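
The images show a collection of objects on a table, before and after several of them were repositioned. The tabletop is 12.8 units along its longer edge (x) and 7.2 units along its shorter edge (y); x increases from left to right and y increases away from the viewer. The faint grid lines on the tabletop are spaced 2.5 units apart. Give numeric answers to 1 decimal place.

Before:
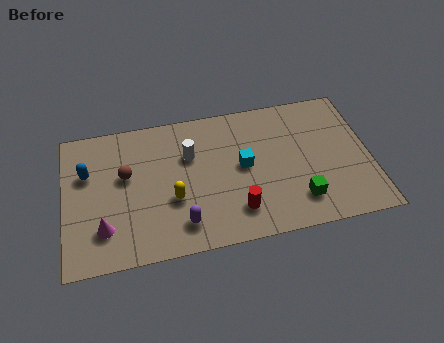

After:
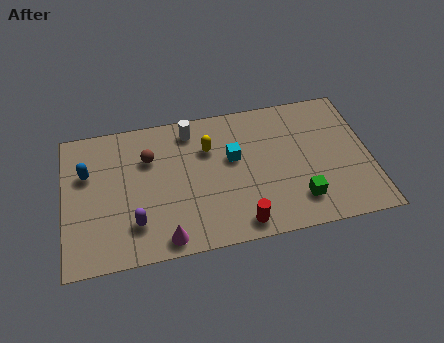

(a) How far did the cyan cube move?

0.6

From (7.5, 3.8) to (7.1, 4.3), the cyan cube covered √(0.4² + 0.5²) ≈ 0.6 units.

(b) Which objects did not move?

the green cube and the blue capsule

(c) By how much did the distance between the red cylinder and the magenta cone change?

-2.4

Before: roughly 5.5 units apart; after: 3.1. That's 2.4 units closer together.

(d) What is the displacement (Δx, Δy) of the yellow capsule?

(1.6, 2.3)

The yellow capsule started near (4.5, 2.7) and ended near (6.1, 5.0).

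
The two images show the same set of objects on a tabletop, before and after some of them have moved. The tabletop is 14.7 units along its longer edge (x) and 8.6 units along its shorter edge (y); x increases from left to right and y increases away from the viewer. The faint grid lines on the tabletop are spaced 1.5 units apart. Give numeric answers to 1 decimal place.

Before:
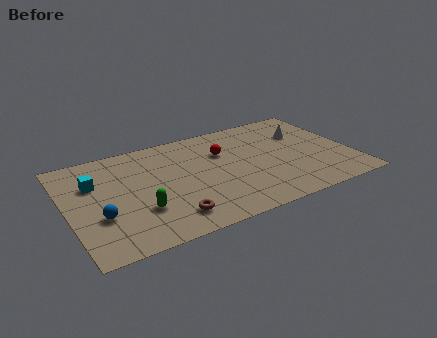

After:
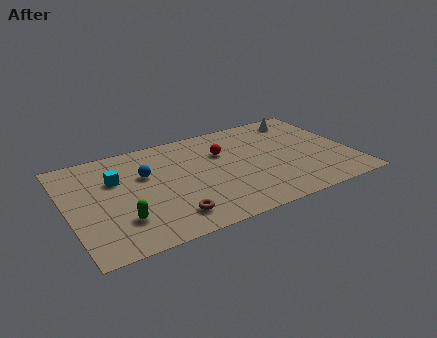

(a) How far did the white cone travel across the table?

1.4

From (12.6, 5.9) to (12.7, 7.3), the white cone covered √(0.1² + 1.4²) ≈ 1.4 units.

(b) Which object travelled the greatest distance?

the blue sphere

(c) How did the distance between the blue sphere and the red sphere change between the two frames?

-3.2

Before: roughly 7.3 units apart; after: 4.1. That's 3.2 units closer together.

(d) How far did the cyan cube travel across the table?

1.1

The cyan cube was near (1.5, 5.8) before and (2.6, 5.7) after, so it travelled √(1.1² + 0.1²) ≈ 1.1 units.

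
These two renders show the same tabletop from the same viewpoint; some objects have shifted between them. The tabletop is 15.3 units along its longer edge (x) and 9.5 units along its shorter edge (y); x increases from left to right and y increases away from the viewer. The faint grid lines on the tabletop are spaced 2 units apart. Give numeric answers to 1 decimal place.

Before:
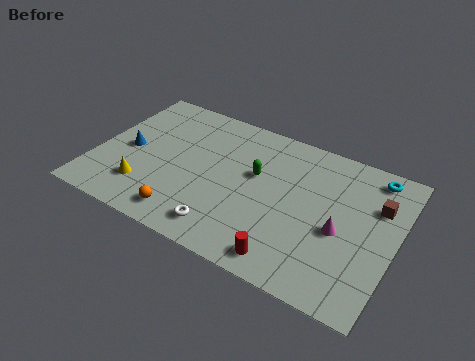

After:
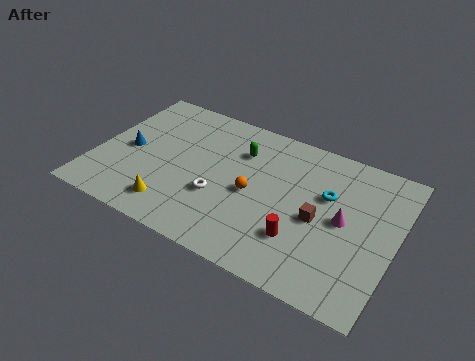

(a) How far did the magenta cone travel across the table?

0.7

The magenta cone was near (12.6, 4.1) before and (12.7, 4.8) after, so it travelled √(0.1² + 0.7²) ≈ 0.7 units.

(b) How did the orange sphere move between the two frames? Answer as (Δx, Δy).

(3.0, 3.0)

The orange sphere started near (5.1, 1.4) and ended near (8.1, 4.4).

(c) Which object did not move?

the blue cone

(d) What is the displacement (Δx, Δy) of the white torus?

(-0.6, 1.9)

From the two frames, the white torus sits at roughly (7.1, 1.5) before and (6.5, 3.4) after.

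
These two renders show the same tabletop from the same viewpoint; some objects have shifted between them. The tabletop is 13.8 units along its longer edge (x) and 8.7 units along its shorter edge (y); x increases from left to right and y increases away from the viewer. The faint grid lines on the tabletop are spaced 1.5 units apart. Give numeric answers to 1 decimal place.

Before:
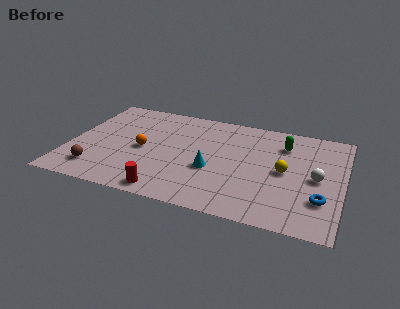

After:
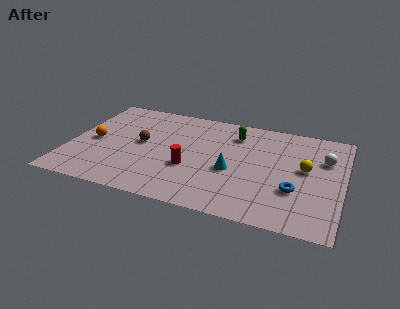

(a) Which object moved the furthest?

the brown sphere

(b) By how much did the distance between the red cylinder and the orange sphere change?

+1.5

Before: roughly 3.6 units apart; after: 5.1. That's 1.5 units further apart.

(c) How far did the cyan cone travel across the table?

1.0

The cyan cone moved from about (7.3, 3.4) to (8.3, 3.6), a distance of √(1.0² + 0.2²) ≈ 1.0.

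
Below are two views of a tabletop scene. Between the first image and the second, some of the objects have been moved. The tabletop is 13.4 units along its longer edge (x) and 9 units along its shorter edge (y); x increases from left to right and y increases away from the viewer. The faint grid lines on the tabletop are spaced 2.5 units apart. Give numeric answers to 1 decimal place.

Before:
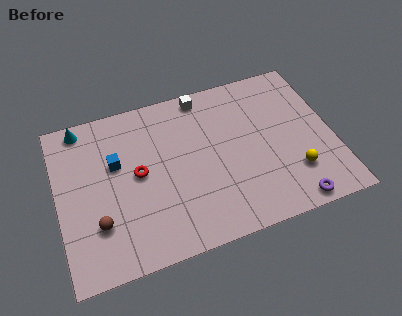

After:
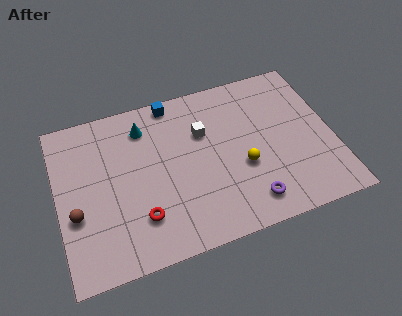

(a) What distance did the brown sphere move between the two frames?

1.3

The brown sphere moved from about (1.8, 2.6) to (0.8, 3.4), a distance of √(1.0² + 0.8²) ≈ 1.3.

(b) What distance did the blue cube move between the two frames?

4.0

The blue cube was near (2.9, 5.6) before and (5.9, 8.2) after, so it travelled √(3.0² + 2.6²) ≈ 4.0 units.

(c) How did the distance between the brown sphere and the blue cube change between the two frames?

+3.8

They were about 3.2 units apart before and 7.0 after — 3.8 units further apart.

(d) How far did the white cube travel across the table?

2.1

From (7.4, 8.1) to (7.2, 6.0), the white cube covered √(0.2² + 2.1²) ≈ 2.1 units.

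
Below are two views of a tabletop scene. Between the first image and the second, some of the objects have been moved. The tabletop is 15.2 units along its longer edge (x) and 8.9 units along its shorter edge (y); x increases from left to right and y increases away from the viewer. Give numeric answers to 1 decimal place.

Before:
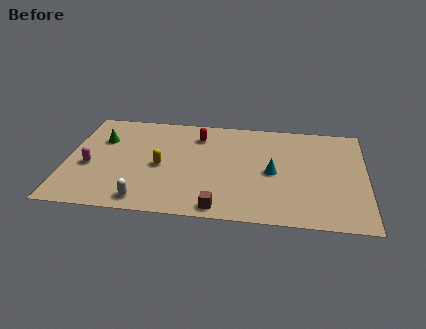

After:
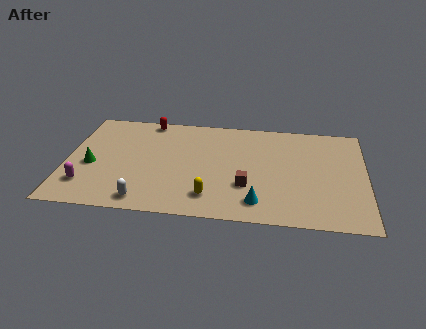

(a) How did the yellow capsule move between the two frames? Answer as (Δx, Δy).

(2.6, -2.3)

The yellow capsule started near (4.8, 4.1) and ended near (7.4, 1.8).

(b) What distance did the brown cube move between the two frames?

2.4

The brown cube was near (7.9, 0.9) before and (9.2, 2.9) after, so it travelled √(1.3² + 2.0²) ≈ 2.4 units.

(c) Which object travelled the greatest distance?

the yellow capsule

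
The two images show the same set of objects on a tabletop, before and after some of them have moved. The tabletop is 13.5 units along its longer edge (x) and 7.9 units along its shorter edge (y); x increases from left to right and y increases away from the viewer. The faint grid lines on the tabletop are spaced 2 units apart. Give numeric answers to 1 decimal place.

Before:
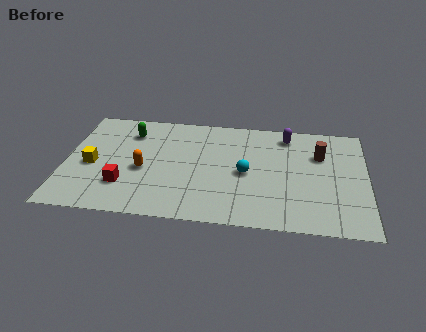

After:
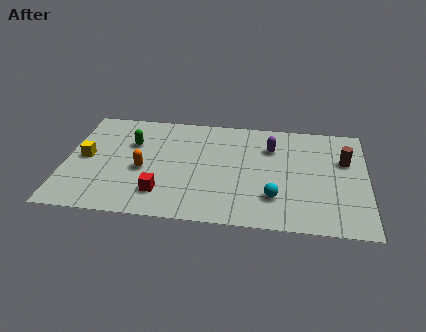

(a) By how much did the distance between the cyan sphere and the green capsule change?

+1.4

Before: roughly 5.8 units apart; after: 7.2. That's 1.4 units further apart.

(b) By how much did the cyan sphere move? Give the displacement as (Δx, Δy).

(1.3, -1.6)

From the two frames, the cyan sphere sits at roughly (8.1, 3.7) before and (9.4, 2.1) after.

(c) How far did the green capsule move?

0.8

From (2.8, 6.1) to (2.9, 5.3), the green capsule covered √(0.1² + 0.8²) ≈ 0.8 units.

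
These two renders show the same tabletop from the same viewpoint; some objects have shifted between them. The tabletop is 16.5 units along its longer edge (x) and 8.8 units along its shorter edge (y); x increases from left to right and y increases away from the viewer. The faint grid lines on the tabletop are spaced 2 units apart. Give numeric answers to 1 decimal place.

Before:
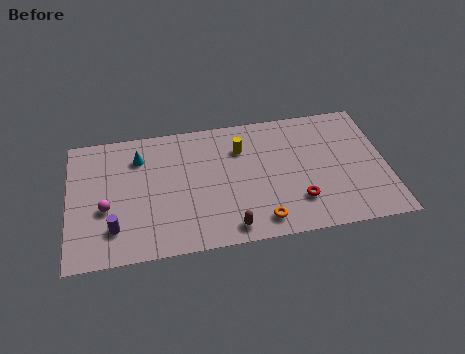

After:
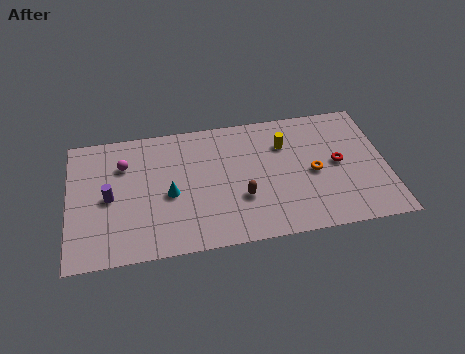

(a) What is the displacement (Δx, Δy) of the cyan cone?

(1.5, -2.8)

From the two frames, the cyan cone sits at roughly (3.7, 6.7) before and (5.2, 3.9) after.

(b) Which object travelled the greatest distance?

the orange torus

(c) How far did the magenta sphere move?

3.0

From (1.9, 3.5) to (2.9, 6.3), the magenta sphere covered √(1.0² + 2.8²) ≈ 3.0 units.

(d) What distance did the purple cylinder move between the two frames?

2.1

From (2.3, 2.1) to (2.1, 4.2), the purple cylinder covered √(0.2² + 2.1²) ≈ 2.1 units.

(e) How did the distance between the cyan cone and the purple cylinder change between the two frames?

-1.7

The distance was about 4.8 in the first image and 3.1 in the second, so they moved 1.7 units closer together.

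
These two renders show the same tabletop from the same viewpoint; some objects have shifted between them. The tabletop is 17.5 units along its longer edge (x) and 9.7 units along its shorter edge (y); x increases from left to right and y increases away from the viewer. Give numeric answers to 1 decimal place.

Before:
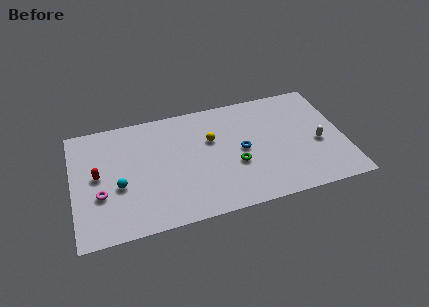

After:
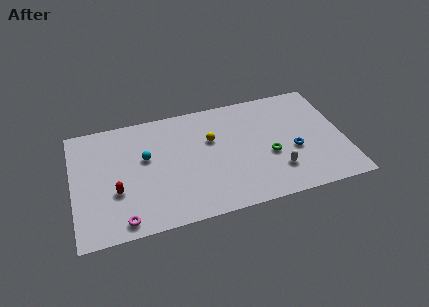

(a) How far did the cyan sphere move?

2.6

From (2.9, 3.9) to (4.7, 5.8), the cyan sphere covered √(1.8² + 1.9²) ≈ 2.6 units.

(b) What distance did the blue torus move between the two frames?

3.4

From (10.9, 4.8) to (14.2, 3.9), the blue torus covered √(3.3² + 0.9²) ≈ 3.4 units.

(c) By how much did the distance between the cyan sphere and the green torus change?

+0.6

They were about 7.5 units apart before and 8.1 after — 0.6 units further apart.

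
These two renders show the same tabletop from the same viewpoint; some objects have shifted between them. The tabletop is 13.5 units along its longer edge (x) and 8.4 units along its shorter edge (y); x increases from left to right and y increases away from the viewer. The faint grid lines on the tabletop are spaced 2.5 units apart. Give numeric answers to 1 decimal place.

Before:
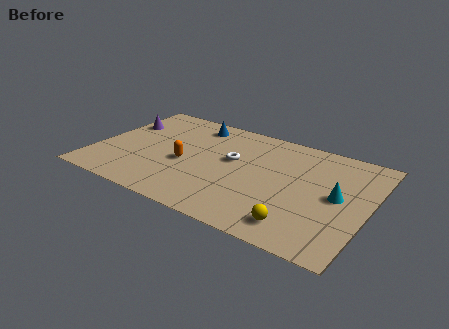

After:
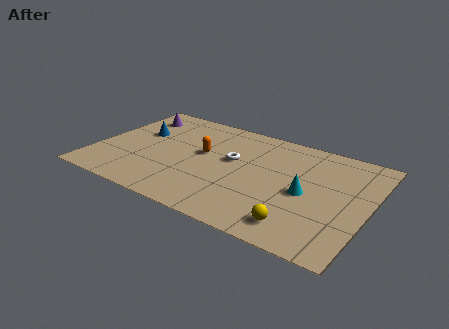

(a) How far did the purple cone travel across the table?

1.1

The purple cone moved from about (0.9, 5.7) to (1.4, 6.7), a distance of √(0.5² + 1.0²) ≈ 1.1.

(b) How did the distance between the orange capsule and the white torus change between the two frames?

-1.1

Before: roughly 2.6 units apart; after: 1.5. That's 1.1 units closer together.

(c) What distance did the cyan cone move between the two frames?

1.6

The cyan cone moved from about (12.0, 4.3) to (10.5, 3.9), a distance of √(1.5² + 0.4²) ≈ 1.6.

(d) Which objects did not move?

the white torus and the yellow sphere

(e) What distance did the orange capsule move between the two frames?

1.4

The orange capsule was near (4.5, 3.6) before and (5.2, 4.8) after, so it travelled √(0.7² + 1.2²) ≈ 1.4 units.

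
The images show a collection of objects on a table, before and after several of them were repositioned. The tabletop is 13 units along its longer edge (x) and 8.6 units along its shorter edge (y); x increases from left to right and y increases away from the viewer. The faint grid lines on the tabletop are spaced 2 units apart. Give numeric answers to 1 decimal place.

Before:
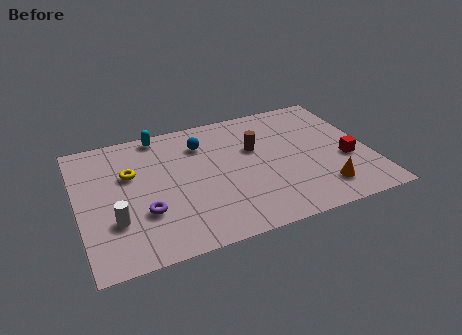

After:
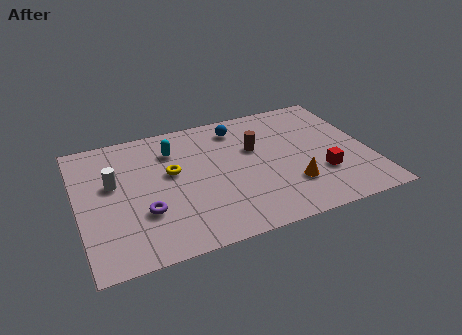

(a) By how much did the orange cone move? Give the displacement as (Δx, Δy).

(-1.3, 0.7)

The orange cone started near (10.6, 1.7) and ended near (9.3, 2.4).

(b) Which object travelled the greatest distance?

the white cylinder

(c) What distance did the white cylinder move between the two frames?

2.4

The white cylinder moved from about (1.5, 2.7) to (1.6, 5.1), a distance of √(0.1² + 2.4²) ≈ 2.4.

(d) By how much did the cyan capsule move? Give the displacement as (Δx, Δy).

(0.5, -1.3)

The cyan capsule was at about (3.9, 7.8) and moved to about (4.4, 6.5).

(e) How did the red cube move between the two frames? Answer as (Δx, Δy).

(-1.2, -0.6)

The red cube started near (11.9, 3.3) and ended near (10.7, 2.7).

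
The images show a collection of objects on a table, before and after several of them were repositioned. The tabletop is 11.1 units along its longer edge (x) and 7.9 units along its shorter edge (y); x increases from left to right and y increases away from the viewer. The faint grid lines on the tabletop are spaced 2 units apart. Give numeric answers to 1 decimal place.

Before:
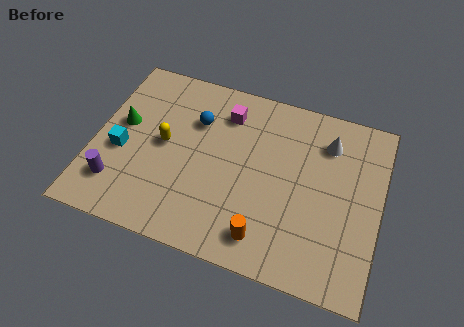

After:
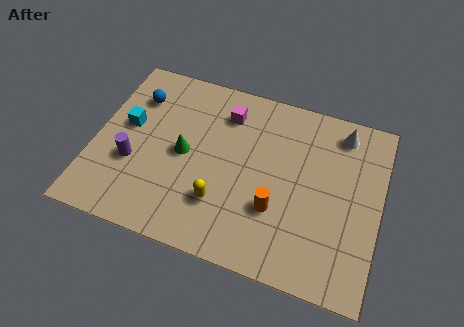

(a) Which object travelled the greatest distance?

the yellow capsule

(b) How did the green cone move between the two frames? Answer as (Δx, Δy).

(2.5, -0.6)

The green cone was at about (1.0, 4.5) and moved to about (3.5, 3.9).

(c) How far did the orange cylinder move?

1.3

The orange cylinder moved from about (6.9, 1.3) to (7.2, 2.6), a distance of √(0.3² + 1.3²) ≈ 1.3.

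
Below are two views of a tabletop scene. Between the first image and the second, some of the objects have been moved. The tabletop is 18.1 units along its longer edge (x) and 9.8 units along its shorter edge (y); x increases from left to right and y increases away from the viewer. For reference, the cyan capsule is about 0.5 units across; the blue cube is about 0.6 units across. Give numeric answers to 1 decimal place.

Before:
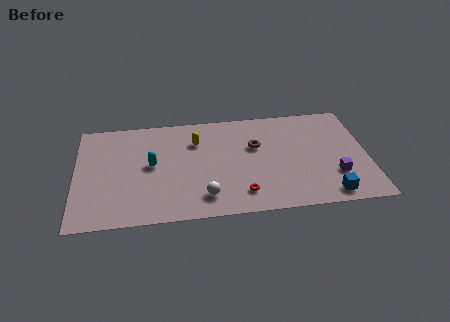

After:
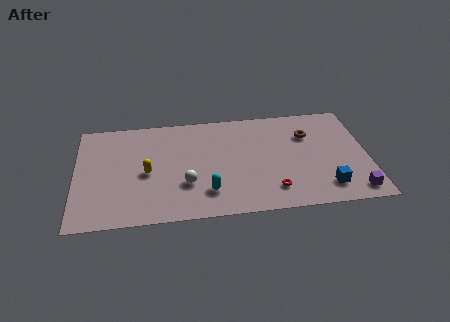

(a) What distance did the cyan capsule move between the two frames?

4.5

The cyan capsule was near (4.7, 5.2) before and (8.1, 2.3) after, so it travelled √(3.4² + 2.9²) ≈ 4.5 units.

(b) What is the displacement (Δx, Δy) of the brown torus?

(3.3, 0.7)

The brown torus was at about (11.2, 6.2) and moved to about (14.5, 6.9).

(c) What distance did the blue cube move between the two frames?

0.7

The blue cube was near (15.5, 1.2) before and (15.4, 1.9) after, so it travelled √(0.1² + 0.7²) ≈ 0.7 units.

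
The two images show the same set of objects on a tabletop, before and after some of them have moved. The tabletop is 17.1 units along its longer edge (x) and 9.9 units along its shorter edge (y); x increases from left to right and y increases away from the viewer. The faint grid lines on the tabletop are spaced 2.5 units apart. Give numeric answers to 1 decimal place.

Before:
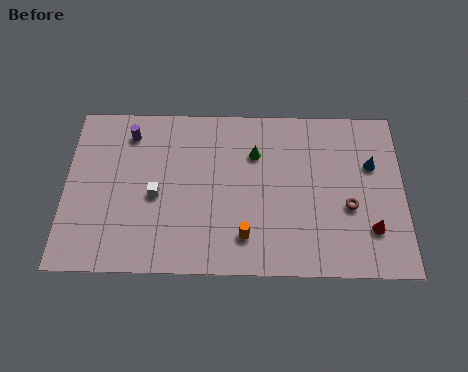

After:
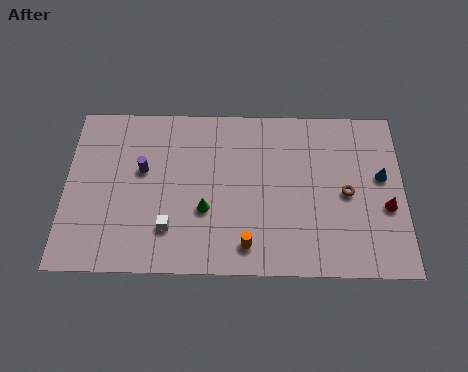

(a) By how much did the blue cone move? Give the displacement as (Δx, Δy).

(0.5, -0.7)

From the two frames, the blue cone sits at roughly (15.5, 6.4) before and (16.0, 5.7) after.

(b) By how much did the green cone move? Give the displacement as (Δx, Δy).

(-2.5, -3.4)

The green cone was at about (9.6, 7.0) and moved to about (7.1, 3.6).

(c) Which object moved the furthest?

the green cone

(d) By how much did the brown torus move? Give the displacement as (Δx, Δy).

(-0.1, 0.8)

The brown torus was at about (14.3, 3.9) and moved to about (14.2, 4.7).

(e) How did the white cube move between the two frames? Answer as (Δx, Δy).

(0.7, -1.9)

The white cube started near (4.6, 4.4) and ended near (5.3, 2.5).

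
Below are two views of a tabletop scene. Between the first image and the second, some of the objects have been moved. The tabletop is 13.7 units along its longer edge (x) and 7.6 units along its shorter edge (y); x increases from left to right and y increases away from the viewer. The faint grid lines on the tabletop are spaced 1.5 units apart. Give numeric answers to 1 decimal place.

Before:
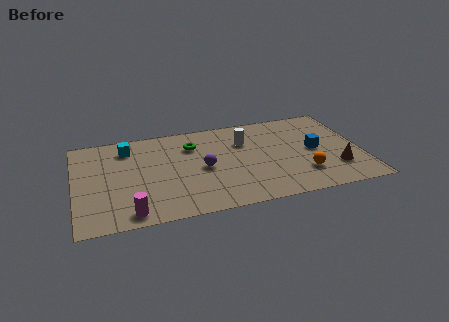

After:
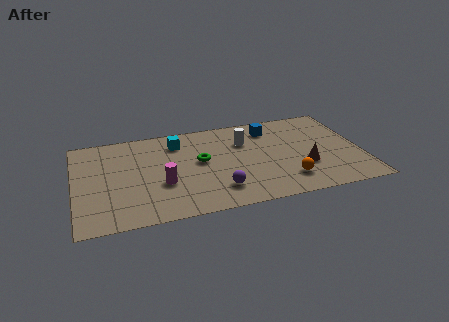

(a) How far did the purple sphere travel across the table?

2.0

The purple sphere moved from about (6.1, 3.6) to (6.7, 1.7), a distance of √(0.6² + 1.9²) ≈ 2.0.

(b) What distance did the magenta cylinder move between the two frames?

2.5

From (2.5, 0.9) to (4.1, 2.8), the magenta cylinder covered √(1.6² + 1.9²) ≈ 2.5 units.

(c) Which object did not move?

the white cylinder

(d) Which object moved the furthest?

the blue cube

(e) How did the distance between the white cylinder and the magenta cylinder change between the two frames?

-2.4

Before: roughly 7.2 units apart; after: 4.8. That's 2.4 units closer together.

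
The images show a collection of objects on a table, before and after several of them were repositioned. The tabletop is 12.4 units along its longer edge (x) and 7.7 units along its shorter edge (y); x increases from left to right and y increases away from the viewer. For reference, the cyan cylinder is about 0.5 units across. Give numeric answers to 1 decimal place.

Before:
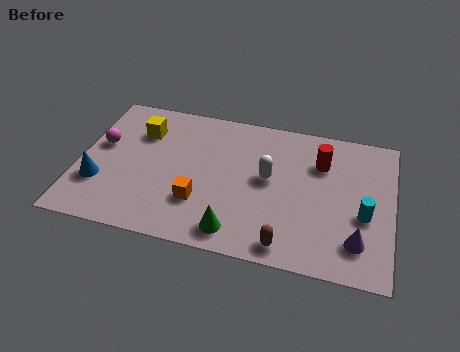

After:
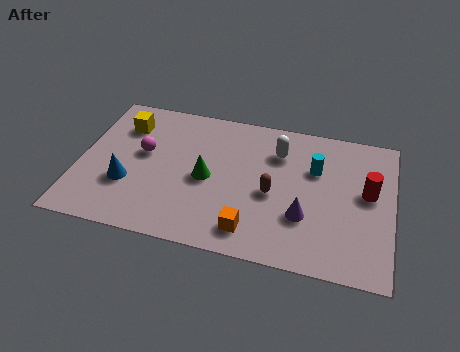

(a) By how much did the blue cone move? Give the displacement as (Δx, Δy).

(1.1, 0.2)

From the two frames, the blue cone sits at roughly (0.9, 2.4) before and (2.0, 2.6) after.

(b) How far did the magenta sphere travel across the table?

1.7

From (0.8, 4.5) to (2.5, 4.4), the magenta sphere covered √(1.7² + 0.1²) ≈ 1.7 units.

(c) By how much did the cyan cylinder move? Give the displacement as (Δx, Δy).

(-2.0, 2.0)

The cyan cylinder started near (11.3, 3.1) and ended near (9.3, 5.1).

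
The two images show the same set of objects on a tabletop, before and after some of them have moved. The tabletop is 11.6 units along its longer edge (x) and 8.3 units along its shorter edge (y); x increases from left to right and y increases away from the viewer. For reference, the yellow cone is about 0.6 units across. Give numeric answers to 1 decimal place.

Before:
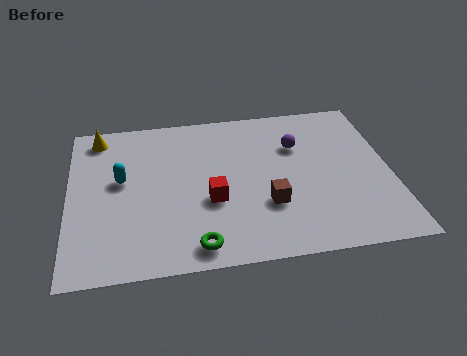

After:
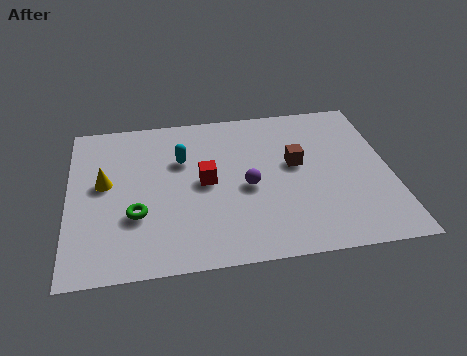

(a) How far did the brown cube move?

2.3

The brown cube moved from about (7.1, 2.7) to (8.2, 4.7), a distance of √(1.1² + 2.0²) ≈ 2.3.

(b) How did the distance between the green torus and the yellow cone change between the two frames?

-5.0

They were about 7.1 units apart before and 2.1 after — 5.0 units closer together.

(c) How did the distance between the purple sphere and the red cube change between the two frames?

-2.5

The distance was about 4.1 in the first image and 1.6 in the second, so they moved 2.5 units closer together.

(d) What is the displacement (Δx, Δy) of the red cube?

(-0.2, 1.0)

The red cube was at about (5.1, 3.2) and moved to about (4.9, 4.2).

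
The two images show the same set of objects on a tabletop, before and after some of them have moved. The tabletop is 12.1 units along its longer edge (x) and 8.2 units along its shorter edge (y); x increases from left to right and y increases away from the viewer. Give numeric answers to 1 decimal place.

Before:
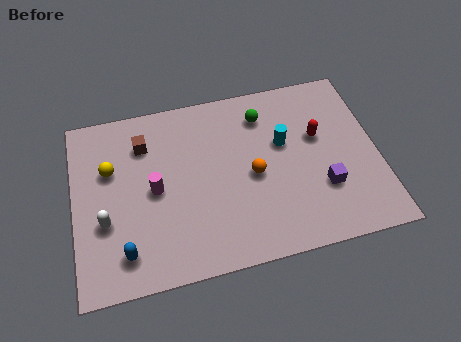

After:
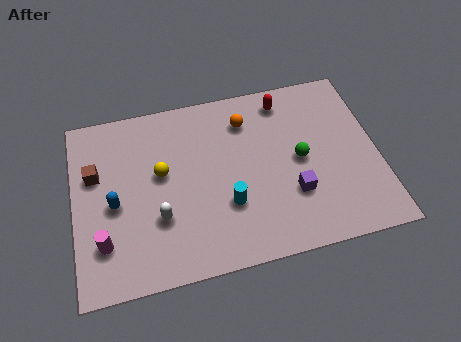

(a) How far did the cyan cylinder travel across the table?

3.3

From (8.4, 5.0) to (6.0, 2.7), the cyan cylinder covered √(2.4² + 2.3²) ≈ 3.3 units.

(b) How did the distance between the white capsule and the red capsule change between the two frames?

-2.0

Before: roughly 8.8 units apart; after: 6.8. That's 2.0 units closer together.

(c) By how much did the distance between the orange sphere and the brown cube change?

+1.4

They were about 4.8 units apart before and 6.2 after — 1.4 units further apart.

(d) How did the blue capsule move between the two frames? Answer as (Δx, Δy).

(-0.3, 2.2)

From the two frames, the blue capsule sits at roughly (1.9, 1.5) before and (1.6, 3.7) after.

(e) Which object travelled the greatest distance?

the cyan cylinder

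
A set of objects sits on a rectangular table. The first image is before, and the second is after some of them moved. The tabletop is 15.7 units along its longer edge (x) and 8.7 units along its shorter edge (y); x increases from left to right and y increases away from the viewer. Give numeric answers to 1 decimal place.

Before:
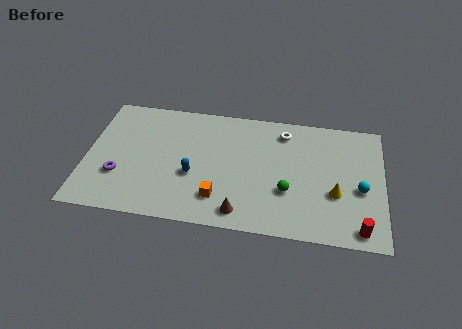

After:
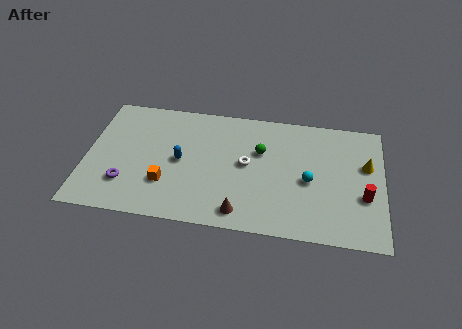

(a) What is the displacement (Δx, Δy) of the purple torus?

(0.4, -0.5)

The purple torus started near (1.8, 2.8) and ended near (2.2, 2.3).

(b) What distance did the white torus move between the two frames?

3.2

The white torus moved from about (10.4, 7.2) to (8.5, 4.6), a distance of √(1.9² + 2.6²) ≈ 3.2.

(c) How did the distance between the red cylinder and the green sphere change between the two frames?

+1.7

Before: roughly 4.3 units apart; after: 6.0. That's 1.7 units further apart.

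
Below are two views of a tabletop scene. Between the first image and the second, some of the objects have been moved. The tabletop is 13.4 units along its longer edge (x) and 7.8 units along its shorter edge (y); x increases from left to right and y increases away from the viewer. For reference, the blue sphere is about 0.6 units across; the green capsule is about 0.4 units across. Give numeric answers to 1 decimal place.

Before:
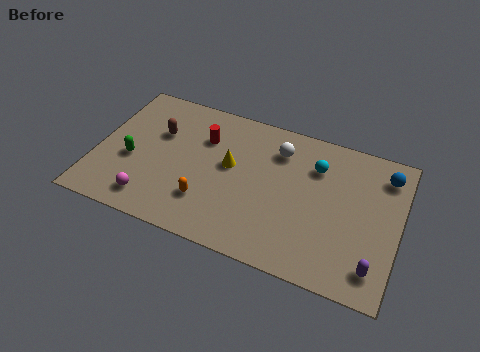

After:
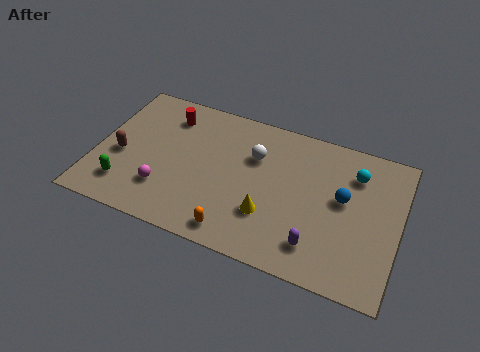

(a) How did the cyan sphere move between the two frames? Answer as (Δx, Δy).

(1.7, 0.2)

The cyan sphere started near (9.6, 5.7) and ended near (11.3, 5.9).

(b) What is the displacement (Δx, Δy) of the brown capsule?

(-1.5, -1.8)

From the two frames, the brown capsule sits at roughly (2.6, 5.1) before and (1.1, 3.3) after.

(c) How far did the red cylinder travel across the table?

1.8

From (4.6, 5.5) to (2.9, 6.2), the red cylinder covered √(1.7² + 0.7²) ≈ 1.8 units.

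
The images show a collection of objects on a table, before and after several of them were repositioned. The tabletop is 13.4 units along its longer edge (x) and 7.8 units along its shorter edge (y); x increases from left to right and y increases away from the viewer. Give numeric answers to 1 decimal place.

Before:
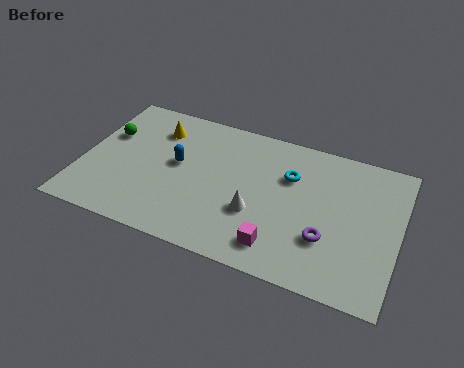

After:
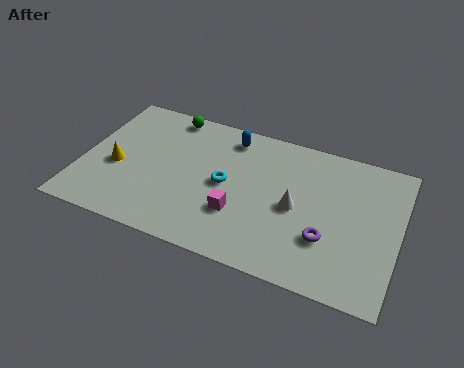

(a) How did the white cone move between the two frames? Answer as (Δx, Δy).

(1.6, 0.9)

The white cone started near (7.5, 2.8) and ended near (9.1, 3.7).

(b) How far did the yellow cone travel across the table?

3.0

From (2.9, 6.0) to (1.5, 3.3), the yellow cone covered √(1.4² + 2.7²) ≈ 3.0 units.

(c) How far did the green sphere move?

3.1

The green sphere moved from about (0.9, 5.0) to (3.3, 7.0), a distance of √(2.4² + 2.0²) ≈ 3.1.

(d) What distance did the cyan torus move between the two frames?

3.0

From (8.7, 5.3) to (6.1, 3.9), the cyan torus covered √(2.6² + 1.4²) ≈ 3.0 units.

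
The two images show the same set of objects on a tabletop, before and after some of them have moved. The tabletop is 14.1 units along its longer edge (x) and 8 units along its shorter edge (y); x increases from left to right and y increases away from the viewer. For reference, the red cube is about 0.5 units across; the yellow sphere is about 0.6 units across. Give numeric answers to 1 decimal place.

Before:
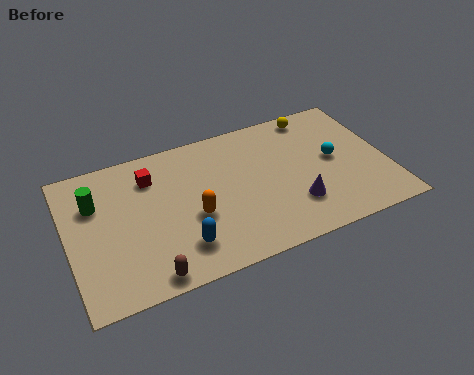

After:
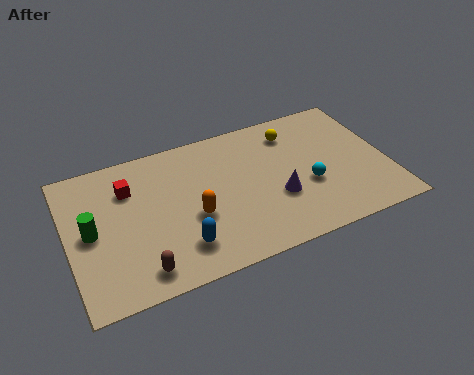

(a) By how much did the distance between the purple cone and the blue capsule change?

-0.6

Before: roughly 5.1 units apart; after: 4.5. That's 0.6 units closer together.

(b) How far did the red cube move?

1.0

The red cube was near (3.8, 6.1) before and (2.8, 5.8) after, so it travelled √(1.0² + 0.3²) ≈ 1.0 units.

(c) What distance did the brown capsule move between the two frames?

0.5

The brown capsule was near (3.2, 0.8) before and (2.9, 1.2) after, so it travelled √(0.3² + 0.4²) ≈ 0.5 units.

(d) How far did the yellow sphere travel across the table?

1.3

The yellow sphere moved from about (11.3, 7.1) to (10.2, 6.4), a distance of √(1.1² + 0.7²) ≈ 1.3.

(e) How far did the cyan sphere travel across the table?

1.7

The cyan sphere moved from about (11.8, 4.2) to (10.5, 3.1), a distance of √(1.3² + 1.1²) ≈ 1.7.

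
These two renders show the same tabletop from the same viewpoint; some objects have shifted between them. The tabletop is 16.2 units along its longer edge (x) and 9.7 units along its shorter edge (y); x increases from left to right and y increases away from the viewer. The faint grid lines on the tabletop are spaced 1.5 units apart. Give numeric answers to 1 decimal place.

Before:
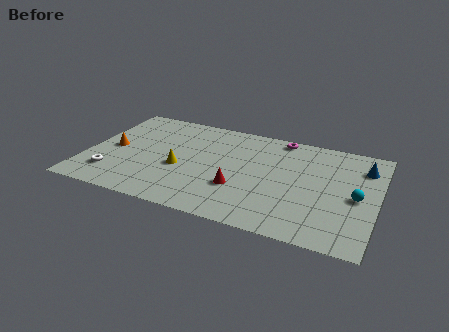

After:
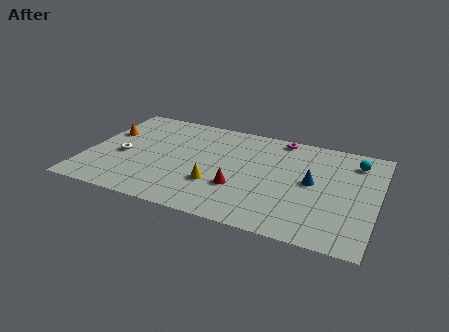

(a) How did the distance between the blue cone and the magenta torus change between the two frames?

-0.7

They were about 5.0 units apart before and 4.3 after — 0.7 units closer together.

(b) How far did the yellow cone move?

2.3

The yellow cone was near (5.3, 4.0) before and (7.4, 3.1) after, so it travelled √(2.1² + 0.9²) ≈ 2.3 units.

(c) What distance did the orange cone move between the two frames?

1.6

The orange cone moved from about (1.4, 4.7) to (0.9, 6.2), a distance of √(0.5² + 1.5²) ≈ 1.6.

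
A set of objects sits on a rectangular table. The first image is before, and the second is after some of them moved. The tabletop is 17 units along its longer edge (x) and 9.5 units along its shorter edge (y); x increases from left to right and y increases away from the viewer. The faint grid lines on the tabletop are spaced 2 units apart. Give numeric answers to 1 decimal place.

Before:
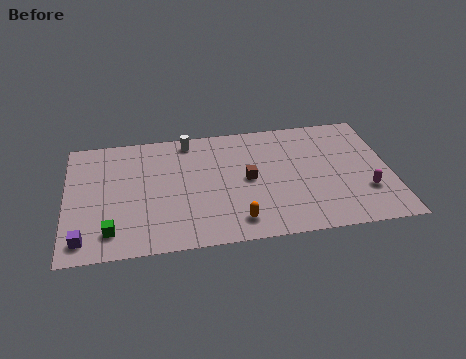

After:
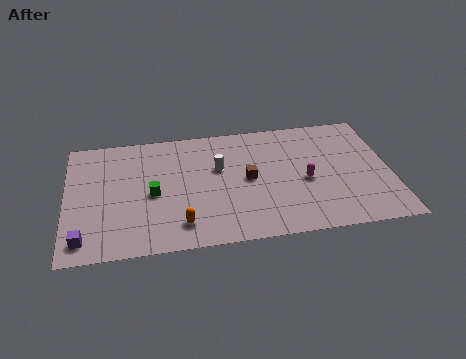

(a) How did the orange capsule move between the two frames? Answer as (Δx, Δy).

(-2.9, 0.2)

The orange capsule was at about (8.8, 1.6) and moved to about (5.9, 1.8).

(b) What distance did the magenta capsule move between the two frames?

3.4

From (15.6, 2.9) to (12.5, 4.2), the magenta capsule covered √(3.1² + 1.3²) ≈ 3.4 units.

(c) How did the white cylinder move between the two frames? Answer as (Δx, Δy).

(1.5, -2.5)

From the two frames, the white cylinder sits at roughly (6.5, 8.4) before and (8.0, 5.9) after.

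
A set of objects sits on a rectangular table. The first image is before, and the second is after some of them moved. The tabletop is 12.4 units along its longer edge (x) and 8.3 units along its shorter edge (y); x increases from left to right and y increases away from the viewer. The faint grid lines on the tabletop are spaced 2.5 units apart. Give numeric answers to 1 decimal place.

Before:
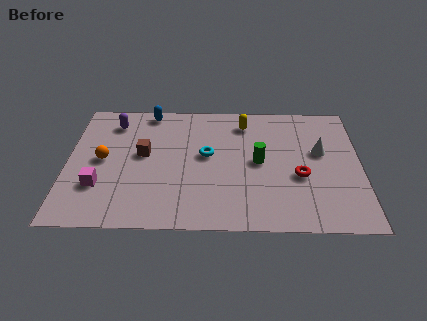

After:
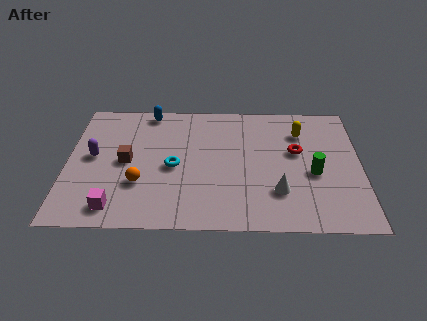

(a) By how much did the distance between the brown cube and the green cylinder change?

+3.0

The distance was about 4.9 in the first image and 7.9 in the second, so they moved 3.0 units further apart.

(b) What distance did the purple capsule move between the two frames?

2.4

The purple capsule was near (1.9, 6.7) before and (1.1, 4.4) after, so it travelled √(0.8² + 2.3²) ≈ 2.4 units.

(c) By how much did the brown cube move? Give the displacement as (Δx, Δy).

(-0.7, -0.5)

The brown cube started near (3.2, 4.6) and ended near (2.5, 4.1).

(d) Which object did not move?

the blue capsule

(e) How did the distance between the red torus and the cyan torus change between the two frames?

+1.2

They were about 4.1 units apart before and 5.3 after — 1.2 units further apart.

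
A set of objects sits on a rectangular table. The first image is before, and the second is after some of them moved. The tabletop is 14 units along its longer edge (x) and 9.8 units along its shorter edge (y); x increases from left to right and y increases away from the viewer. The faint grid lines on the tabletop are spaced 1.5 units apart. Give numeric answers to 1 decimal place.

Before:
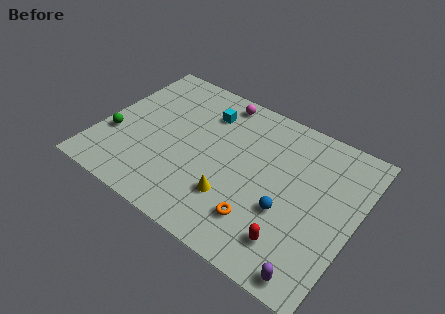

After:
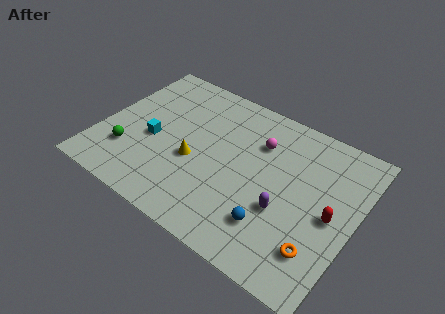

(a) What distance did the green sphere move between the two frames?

1.1

The green sphere moved from about (0.9, 3.4) to (1.8, 2.7), a distance of √(0.9² + 0.7²) ≈ 1.1.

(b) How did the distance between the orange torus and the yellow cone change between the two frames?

+5.7

Before: roughly 1.7 units apart; after: 7.4. That's 5.7 units further apart.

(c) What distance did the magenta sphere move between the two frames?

3.1

The magenta sphere was near (5.8, 8.7) before and (8.4, 7.0) after, so it travelled √(2.6² + 1.7²) ≈ 3.1 units.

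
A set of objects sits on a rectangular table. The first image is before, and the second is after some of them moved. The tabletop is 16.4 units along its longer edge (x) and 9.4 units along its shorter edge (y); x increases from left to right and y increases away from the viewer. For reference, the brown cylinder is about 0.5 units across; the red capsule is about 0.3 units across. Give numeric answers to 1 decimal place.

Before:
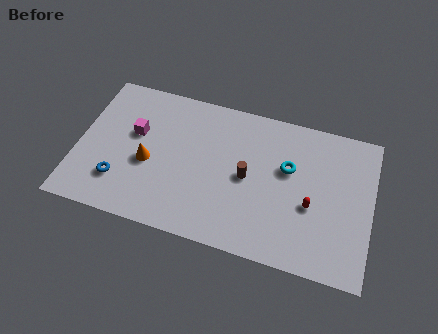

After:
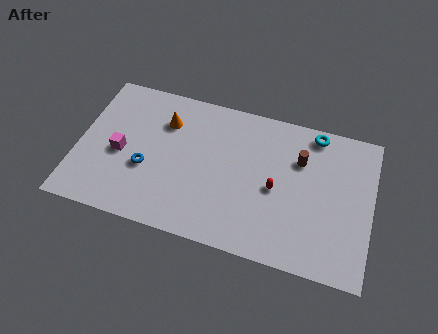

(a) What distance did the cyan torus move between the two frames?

2.9

From (11.7, 5.8) to (13.0, 8.4), the cyan torus covered √(1.3² + 2.6²) ≈ 2.9 units.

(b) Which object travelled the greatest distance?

the brown cylinder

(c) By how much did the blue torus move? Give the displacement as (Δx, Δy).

(1.4, 1.2)

The blue torus started near (2.5, 2.4) and ended near (3.9, 3.6).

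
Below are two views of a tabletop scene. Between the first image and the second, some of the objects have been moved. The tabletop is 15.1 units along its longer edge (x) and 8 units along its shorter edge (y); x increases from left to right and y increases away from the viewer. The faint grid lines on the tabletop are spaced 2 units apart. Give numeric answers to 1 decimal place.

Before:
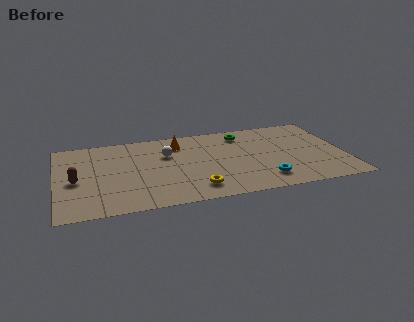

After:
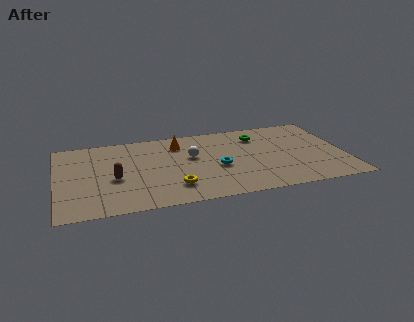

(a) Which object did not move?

the orange cone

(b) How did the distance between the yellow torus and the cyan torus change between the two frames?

-0.8

They were about 3.6 units apart before and 2.8 after — 0.8 units closer together.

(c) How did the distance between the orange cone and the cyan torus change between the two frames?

-2.8

They were about 6.3 units apart before and 3.5 after — 2.8 units closer together.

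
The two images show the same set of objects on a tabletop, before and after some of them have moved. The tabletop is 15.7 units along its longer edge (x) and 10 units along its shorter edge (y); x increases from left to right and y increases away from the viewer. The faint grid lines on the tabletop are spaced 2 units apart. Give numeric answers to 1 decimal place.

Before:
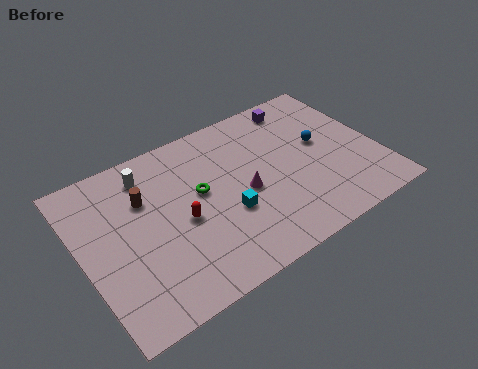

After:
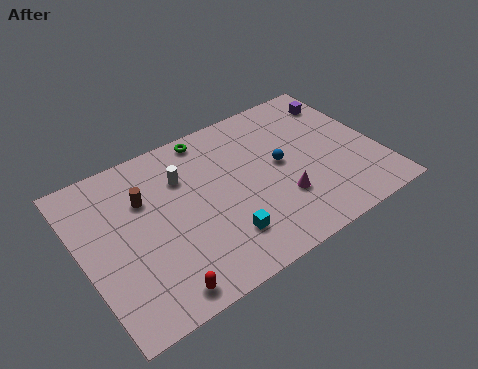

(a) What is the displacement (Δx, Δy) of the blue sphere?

(-2.3, -0.3)

The blue sphere started near (12.9, 5.6) and ended near (10.6, 5.3).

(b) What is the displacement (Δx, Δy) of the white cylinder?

(1.7, -1.1)

The white cylinder was at about (3.9, 8.2) and moved to about (5.6, 7.1).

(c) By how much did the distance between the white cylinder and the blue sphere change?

-4.1

They were about 9.4 units apart before and 5.3 after — 4.1 units closer together.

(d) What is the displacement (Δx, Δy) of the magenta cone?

(1.7, -1.4)

From the two frames, the magenta cone sits at roughly (8.5, 4.5) before and (10.2, 3.1) after.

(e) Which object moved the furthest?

the red capsule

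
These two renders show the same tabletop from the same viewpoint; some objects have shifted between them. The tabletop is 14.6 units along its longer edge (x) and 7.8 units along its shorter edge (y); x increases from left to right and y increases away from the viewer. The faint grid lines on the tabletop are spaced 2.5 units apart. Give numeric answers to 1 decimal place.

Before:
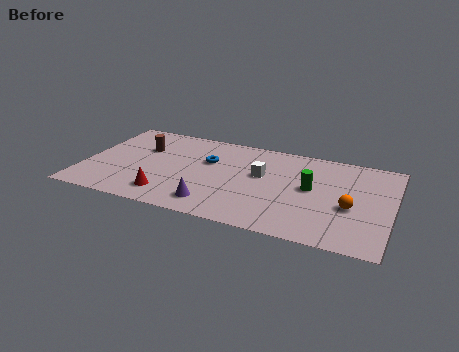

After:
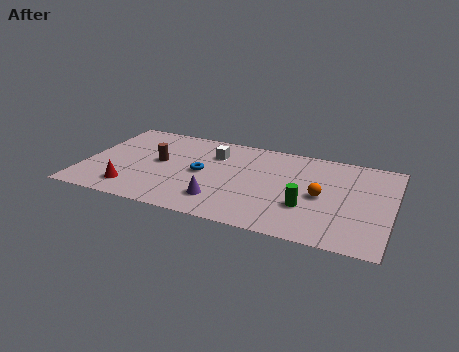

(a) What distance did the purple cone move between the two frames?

0.5

The purple cone was near (6.4, 1.4) before and (6.7, 1.8) after, so it travelled √(0.3² + 0.4²) ≈ 0.5 units.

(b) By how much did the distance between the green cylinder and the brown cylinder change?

-0.9

Before: roughly 8.3 units apart; after: 7.4. That's 0.9 units closer together.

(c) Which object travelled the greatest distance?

the white cube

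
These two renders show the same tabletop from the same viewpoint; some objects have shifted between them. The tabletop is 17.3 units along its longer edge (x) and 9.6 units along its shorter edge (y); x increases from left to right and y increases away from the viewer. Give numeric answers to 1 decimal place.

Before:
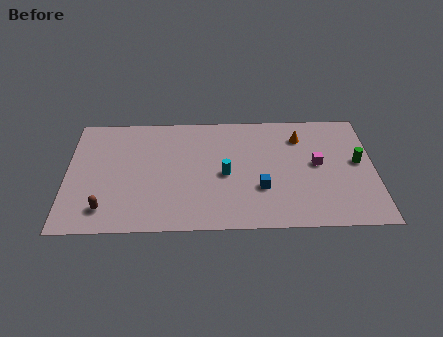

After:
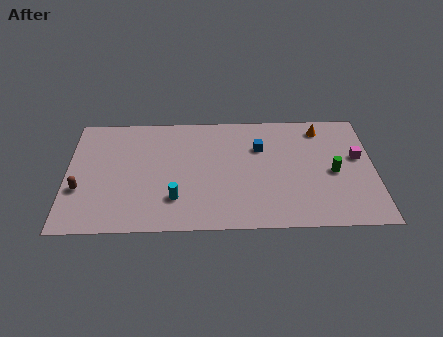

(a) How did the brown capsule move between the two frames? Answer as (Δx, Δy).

(-1.4, 1.6)

The brown capsule was at about (2.2, 1.8) and moved to about (0.8, 3.4).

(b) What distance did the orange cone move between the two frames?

1.4

The orange cone was near (13.2, 7.4) before and (14.4, 8.1) after, so it travelled √(1.2² + 0.7²) ≈ 1.4 units.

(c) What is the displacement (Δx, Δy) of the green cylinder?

(-1.4, -0.8)

From the two frames, the green cylinder sits at roughly (16.4, 5.2) before and (15.0, 4.4) after.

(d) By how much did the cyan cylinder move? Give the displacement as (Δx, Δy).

(-2.8, -1.9)

The cyan cylinder started near (8.9, 4.4) and ended near (6.1, 2.5).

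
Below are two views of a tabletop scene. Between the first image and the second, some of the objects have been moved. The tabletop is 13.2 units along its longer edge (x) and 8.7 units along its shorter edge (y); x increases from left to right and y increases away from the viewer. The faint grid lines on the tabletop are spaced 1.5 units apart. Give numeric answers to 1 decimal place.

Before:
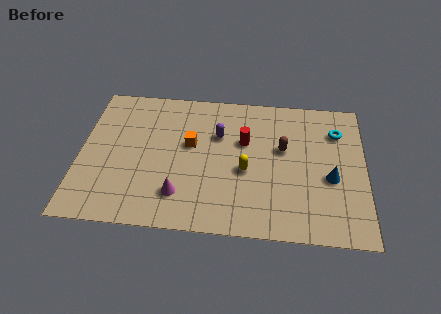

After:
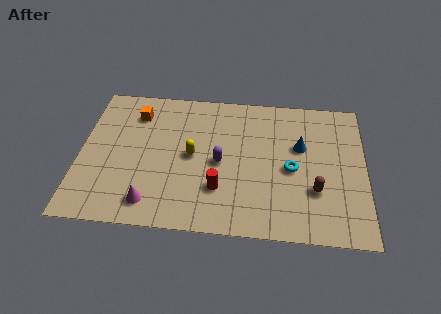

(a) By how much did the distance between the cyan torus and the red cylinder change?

-0.8

The distance was about 4.4 in the first image and 3.6 in the second, so they moved 0.8 units closer together.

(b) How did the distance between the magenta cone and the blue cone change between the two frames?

+0.8

Before: roughly 7.1 units apart; after: 7.9. That's 0.8 units further apart.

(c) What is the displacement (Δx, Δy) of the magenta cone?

(-1.3, -0.6)

The magenta cone started near (4.7, 2.0) and ended near (3.4, 1.4).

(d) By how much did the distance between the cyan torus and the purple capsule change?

-2.2

They were about 5.5 units apart before and 3.3 after — 2.2 units closer together.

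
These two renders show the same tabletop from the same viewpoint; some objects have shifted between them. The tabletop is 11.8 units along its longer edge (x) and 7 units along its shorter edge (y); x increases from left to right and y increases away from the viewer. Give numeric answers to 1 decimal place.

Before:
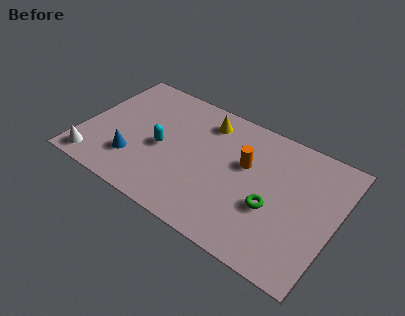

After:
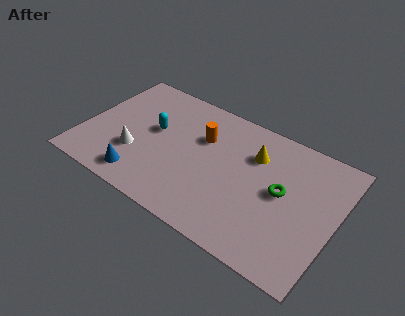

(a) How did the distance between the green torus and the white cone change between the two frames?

-1.5

They were about 8.3 units apart before and 6.8 after — 1.5 units closer together.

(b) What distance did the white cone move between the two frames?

2.2

The white cone moved from about (0.9, 0.9) to (2.6, 2.3), a distance of √(1.7² + 1.4²) ≈ 2.2.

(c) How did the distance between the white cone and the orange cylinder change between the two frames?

-3.7

Before: roughly 7.4 units apart; after: 3.7. That's 3.7 units closer together.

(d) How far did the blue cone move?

0.9

The blue cone moved from about (2.6, 1.9) to (3.1, 1.1), a distance of √(0.5² + 0.8²) ≈ 0.9.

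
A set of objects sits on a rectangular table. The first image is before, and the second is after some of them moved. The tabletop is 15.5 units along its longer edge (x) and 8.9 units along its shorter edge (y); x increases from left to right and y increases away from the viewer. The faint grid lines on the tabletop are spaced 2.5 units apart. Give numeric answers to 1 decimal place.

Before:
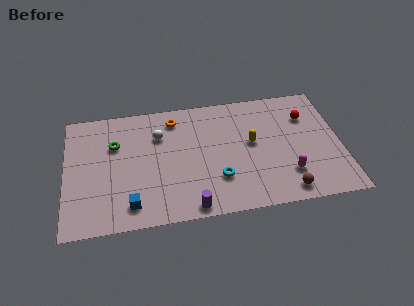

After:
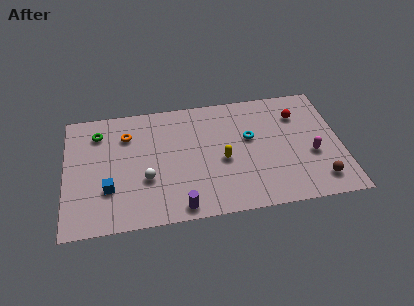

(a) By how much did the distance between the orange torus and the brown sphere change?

+3.0

They were about 8.7 units apart before and 11.7 after — 3.0 units further apart.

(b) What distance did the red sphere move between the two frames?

0.5

The red sphere moved from about (13.7, 6.4) to (13.2, 6.6), a distance of √(0.5² + 0.2²) ≈ 0.5.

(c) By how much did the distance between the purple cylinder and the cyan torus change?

+3.6

They were about 2.4 units apart before and 6.0 after — 3.6 units further apart.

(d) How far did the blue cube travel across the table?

1.8

The blue cube moved from about (3.6, 1.5) to (2.4, 2.8), a distance of √(1.2² + 1.3²) ≈ 1.8.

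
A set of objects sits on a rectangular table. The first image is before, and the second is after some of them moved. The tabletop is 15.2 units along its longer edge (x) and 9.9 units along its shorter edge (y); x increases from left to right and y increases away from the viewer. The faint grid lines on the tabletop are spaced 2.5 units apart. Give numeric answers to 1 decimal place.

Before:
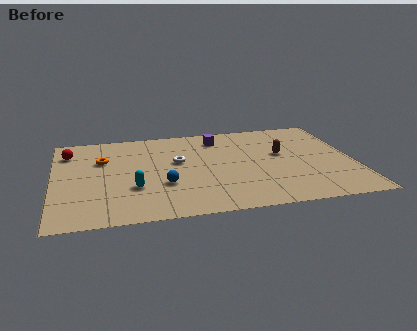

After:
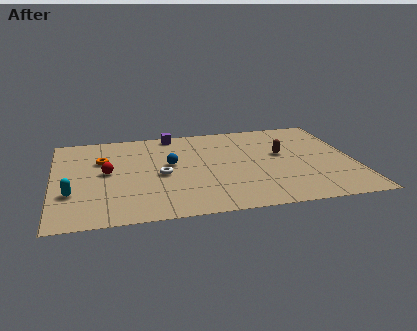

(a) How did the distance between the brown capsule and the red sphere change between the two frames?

-2.1

Before: roughly 11.0 units apart; after: 8.9. That's 2.1 units closer together.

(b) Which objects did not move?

the brown capsule and the orange torus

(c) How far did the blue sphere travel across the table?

2.2

The blue sphere was near (5.5, 3.4) before and (5.9, 5.6) after, so it travelled √(0.4² + 2.2²) ≈ 2.2 units.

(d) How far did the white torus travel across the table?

1.6

From (6.3, 5.8) to (5.4, 4.5), the white torus covered √(0.9² + 1.3²) ≈ 1.6 units.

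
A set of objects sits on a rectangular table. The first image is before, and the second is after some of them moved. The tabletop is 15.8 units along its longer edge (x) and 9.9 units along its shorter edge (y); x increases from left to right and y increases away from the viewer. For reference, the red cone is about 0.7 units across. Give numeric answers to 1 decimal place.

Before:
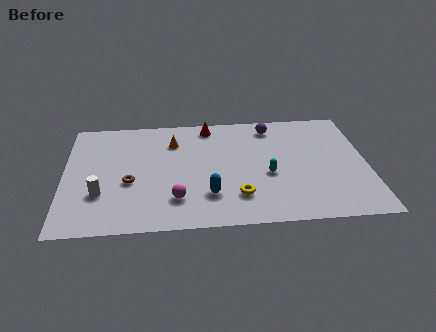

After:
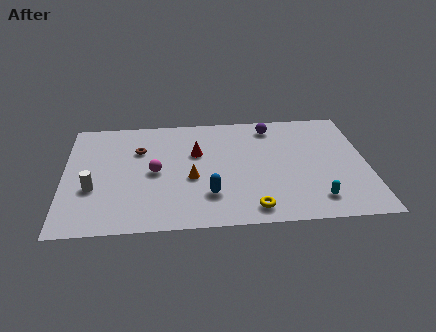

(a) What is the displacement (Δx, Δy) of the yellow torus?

(0.7, -1.1)

From the two frames, the yellow torus sits at roughly (9.0, 2.4) before and (9.7, 1.3) after.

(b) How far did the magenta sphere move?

2.6

The magenta sphere moved from about (5.8, 2.4) to (4.7, 4.8), a distance of √(1.1² + 2.4²) ≈ 2.6.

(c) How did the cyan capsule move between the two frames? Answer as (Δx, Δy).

(2.4, -2.3)

From the two frames, the cyan capsule sits at roughly (10.6, 4.1) before and (13.0, 1.8) after.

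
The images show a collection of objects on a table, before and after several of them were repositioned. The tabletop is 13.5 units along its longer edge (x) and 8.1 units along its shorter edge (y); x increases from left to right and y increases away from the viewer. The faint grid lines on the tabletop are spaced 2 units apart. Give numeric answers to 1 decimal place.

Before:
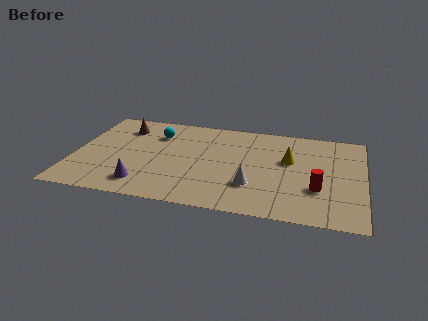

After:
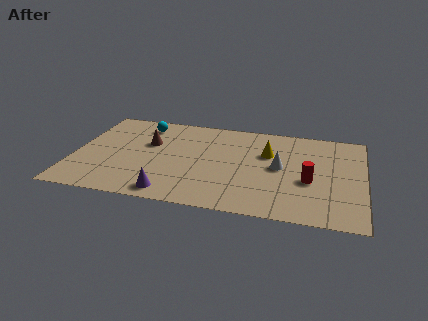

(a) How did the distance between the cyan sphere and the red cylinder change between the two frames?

+0.3

They were about 8.4 units apart before and 8.7 after — 0.3 units further apart.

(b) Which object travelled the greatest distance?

the white cone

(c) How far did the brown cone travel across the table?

1.8

From (2.1, 6.3) to (3.4, 5.1), the brown cone covered √(1.3² + 1.2²) ≈ 1.8 units.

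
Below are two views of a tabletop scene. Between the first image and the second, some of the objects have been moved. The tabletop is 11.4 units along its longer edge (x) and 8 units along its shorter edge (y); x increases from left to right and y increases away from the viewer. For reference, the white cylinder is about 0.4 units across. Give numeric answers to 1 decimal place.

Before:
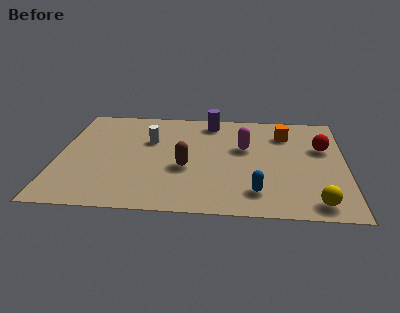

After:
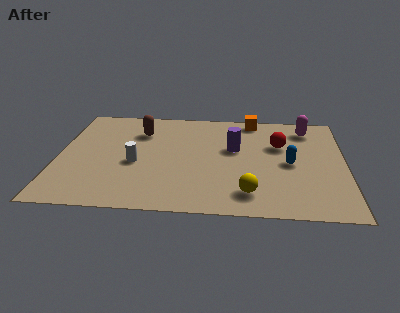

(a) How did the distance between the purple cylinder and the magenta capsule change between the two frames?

+1.0

Before: roughly 2.4 units apart; after: 3.4. That's 1.0 units further apart.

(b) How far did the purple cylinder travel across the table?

2.3

From (6.0, 6.9) to (7.0, 4.8), the purple cylinder covered √(1.0² + 2.1²) ≈ 2.3 units.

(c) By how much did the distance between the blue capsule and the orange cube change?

-0.9

They were about 4.6 units apart before and 3.7 after — 0.9 units closer together.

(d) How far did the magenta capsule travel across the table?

3.0

The magenta capsule was near (7.4, 4.9) before and (9.9, 6.6) after, so it travelled √(2.5² + 1.7²) ≈ 3.0 units.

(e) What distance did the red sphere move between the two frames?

1.7

The red sphere was near (10.5, 5.1) before and (8.8, 5.2) after, so it travelled √(1.7² + 0.1²) ≈ 1.7 units.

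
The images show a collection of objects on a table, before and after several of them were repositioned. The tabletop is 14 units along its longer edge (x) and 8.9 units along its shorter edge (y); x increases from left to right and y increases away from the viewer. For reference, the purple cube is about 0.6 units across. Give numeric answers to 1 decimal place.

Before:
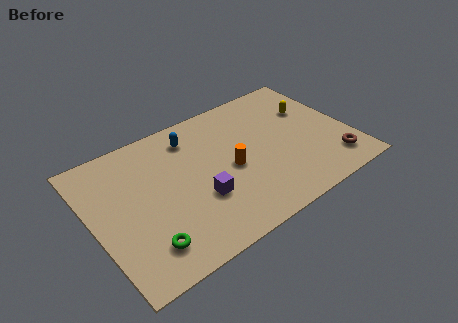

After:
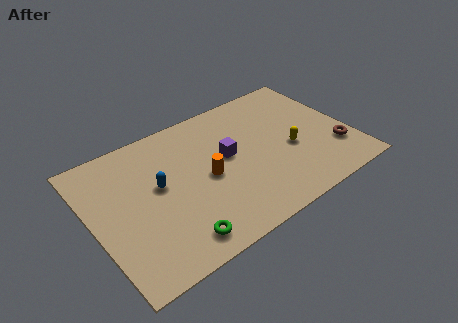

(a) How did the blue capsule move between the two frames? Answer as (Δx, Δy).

(-2.2, -2.2)

From the two frames, the blue capsule sits at roughly (5.8, 7.2) before and (3.6, 5.0) after.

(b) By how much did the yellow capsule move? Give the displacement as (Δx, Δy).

(-1.6, -2.2)

The yellow capsule was at about (12.3, 5.9) and moved to about (10.7, 3.7).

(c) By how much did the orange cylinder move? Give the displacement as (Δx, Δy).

(-1.3, 0.1)

From the two frames, the orange cylinder sits at roughly (7.4, 4.1) before and (6.1, 4.2) after.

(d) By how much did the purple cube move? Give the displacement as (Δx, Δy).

(1.9, 1.9)

The purple cube was at about (5.5, 3.1) and moved to about (7.4, 5.0).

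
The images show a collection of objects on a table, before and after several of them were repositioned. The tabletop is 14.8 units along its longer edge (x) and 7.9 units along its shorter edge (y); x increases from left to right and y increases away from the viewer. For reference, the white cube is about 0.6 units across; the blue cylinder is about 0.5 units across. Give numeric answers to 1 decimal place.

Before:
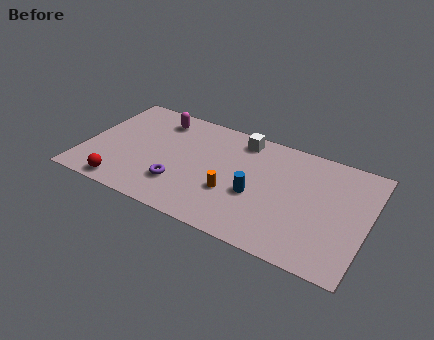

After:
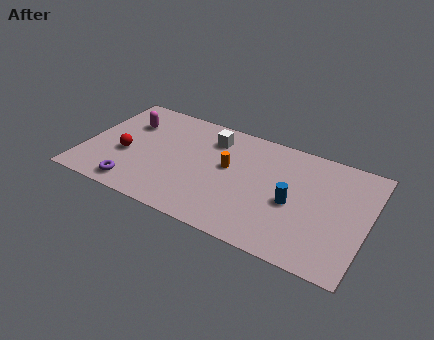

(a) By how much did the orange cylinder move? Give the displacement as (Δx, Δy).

(-0.4, 1.7)

The orange cylinder started near (7.9, 2.8) and ended near (7.5, 4.5).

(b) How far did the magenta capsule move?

1.7

The magenta capsule moved from about (3.5, 6.5) to (2.0, 5.6), a distance of √(1.5² + 0.9²) ≈ 1.7.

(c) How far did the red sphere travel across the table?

2.3

The red sphere moved from about (2.4, 0.9) to (2.2, 3.2), a distance of √(0.2² + 2.3²) ≈ 2.3.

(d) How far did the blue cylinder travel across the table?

1.9

The blue cylinder moved from about (9.1, 3.2) to (11.0, 3.5), a distance of √(1.9² + 0.3²) ≈ 1.9.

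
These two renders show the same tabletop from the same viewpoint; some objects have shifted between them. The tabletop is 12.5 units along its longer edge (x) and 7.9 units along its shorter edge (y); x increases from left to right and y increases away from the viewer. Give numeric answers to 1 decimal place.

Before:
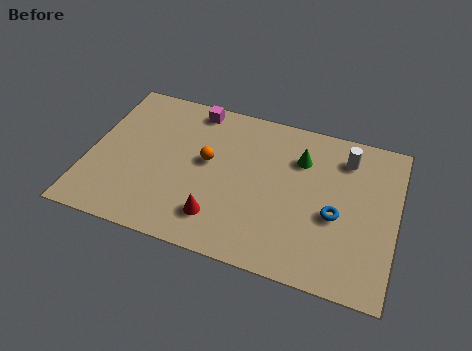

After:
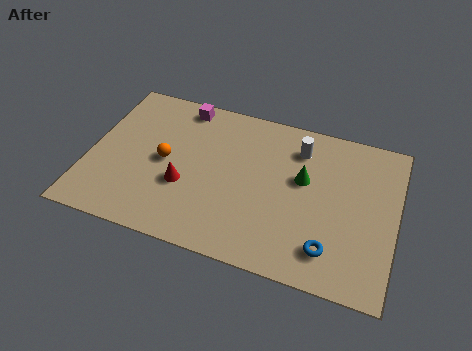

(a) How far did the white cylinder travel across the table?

1.9

The white cylinder was near (10.3, 6.3) before and (8.4, 6.2) after, so it travelled √(1.9² + 0.1²) ≈ 1.9 units.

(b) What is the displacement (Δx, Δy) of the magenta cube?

(-0.5, 0.0)

The magenta cube started near (4.0, 7.0) and ended near (3.5, 7.0).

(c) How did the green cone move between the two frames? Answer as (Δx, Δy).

(0.2, -1.0)

From the two frames, the green cone sits at roughly (8.5, 5.7) before and (8.7, 4.7) after.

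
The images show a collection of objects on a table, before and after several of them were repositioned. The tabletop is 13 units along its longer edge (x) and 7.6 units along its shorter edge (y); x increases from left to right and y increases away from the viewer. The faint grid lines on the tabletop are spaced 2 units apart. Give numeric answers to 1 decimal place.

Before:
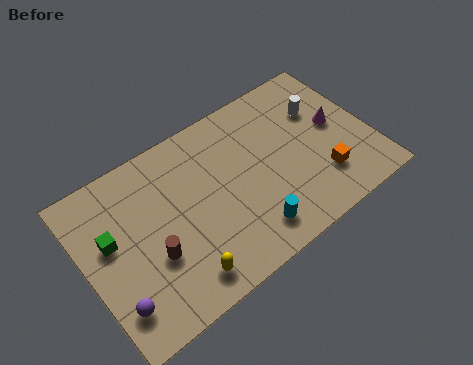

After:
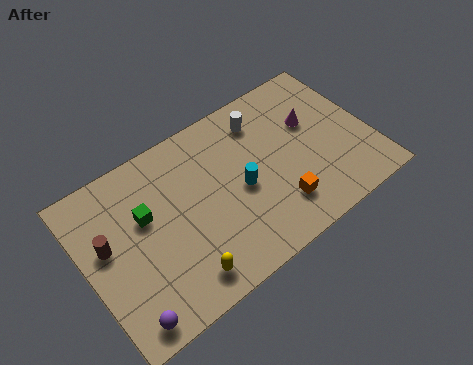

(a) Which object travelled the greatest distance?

the white cylinder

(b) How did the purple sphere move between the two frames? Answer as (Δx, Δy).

(0.3, -0.8)

From the two frames, the purple sphere sits at roughly (0.9, 1.7) before and (1.2, 0.9) after.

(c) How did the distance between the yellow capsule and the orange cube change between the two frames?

-2.1

Before: roughly 6.7 units apart; after: 4.6. That's 2.1 units closer together.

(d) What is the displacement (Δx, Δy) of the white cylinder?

(-2.6, 0.9)

From the two frames, the white cylinder sits at roughly (11.1, 5.2) before and (8.5, 6.1) after.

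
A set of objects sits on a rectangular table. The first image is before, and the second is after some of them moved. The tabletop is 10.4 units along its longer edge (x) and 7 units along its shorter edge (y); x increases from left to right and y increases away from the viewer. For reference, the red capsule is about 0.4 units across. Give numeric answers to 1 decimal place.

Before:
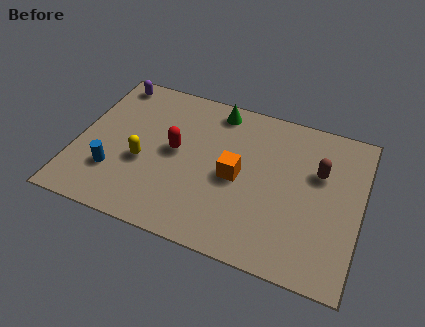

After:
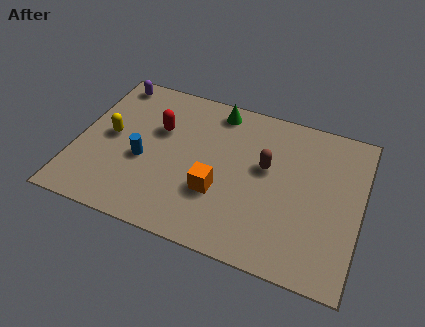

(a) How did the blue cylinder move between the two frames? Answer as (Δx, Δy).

(1.0, 0.9)

The blue cylinder started near (1.5, 2.0) and ended near (2.5, 2.9).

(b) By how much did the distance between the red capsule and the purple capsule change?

-1.1

Before: roughly 3.7 units apart; after: 2.6. That's 1.1 units closer together.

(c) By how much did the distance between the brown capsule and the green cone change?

-1.4

The distance was about 4.2 in the first image and 2.8 in the second, so they moved 1.4 units closer together.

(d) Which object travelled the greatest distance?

the brown capsule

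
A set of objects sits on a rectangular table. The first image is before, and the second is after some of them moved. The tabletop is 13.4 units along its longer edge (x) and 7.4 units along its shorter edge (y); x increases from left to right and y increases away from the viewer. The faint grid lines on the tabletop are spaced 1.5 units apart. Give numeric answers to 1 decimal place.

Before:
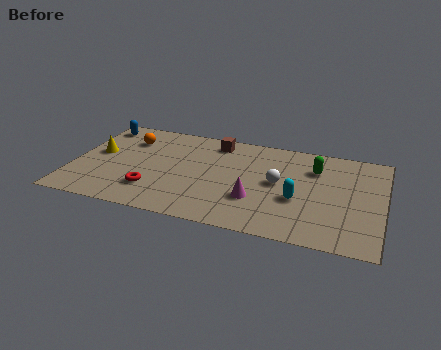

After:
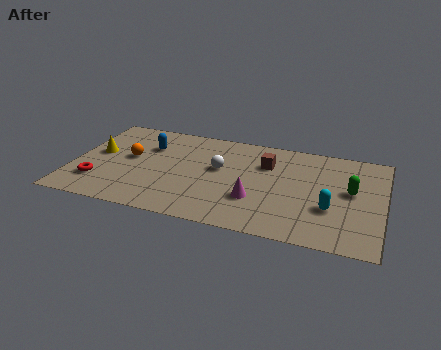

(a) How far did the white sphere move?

2.6

The white sphere moved from about (8.9, 3.9) to (6.3, 4.3), a distance of √(2.6² + 0.4²) ≈ 2.6.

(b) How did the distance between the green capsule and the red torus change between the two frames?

+3.4

They were about 7.6 units apart before and 11.0 after — 3.4 units further apart.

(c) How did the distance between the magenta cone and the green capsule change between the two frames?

+0.5

Before: roughly 3.8 units apart; after: 4.3. That's 0.5 units further apart.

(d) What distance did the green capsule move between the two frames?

2.1

From (10.4, 5.4) to (12.0, 4.1), the green capsule covered √(1.6² + 1.3²) ≈ 2.1 units.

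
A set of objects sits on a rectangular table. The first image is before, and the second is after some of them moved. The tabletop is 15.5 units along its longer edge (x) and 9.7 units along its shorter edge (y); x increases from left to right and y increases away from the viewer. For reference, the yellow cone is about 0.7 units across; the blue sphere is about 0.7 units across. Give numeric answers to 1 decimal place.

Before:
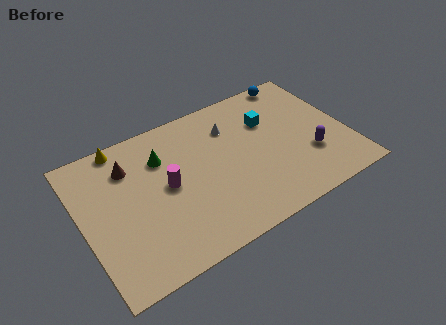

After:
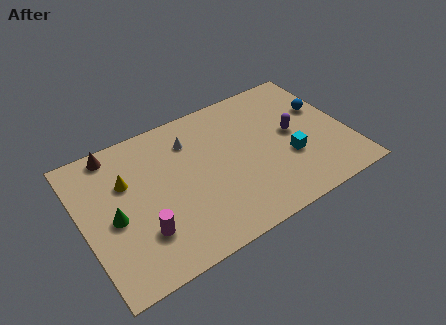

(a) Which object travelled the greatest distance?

the green cone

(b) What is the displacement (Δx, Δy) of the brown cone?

(-0.7, 1.4)

The brown cone started near (3.0, 7.3) and ended near (2.3, 8.7).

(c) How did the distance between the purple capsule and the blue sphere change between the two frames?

-3.6

The distance was about 5.8 in the first image and 2.2 in the second, so they moved 3.6 units closer together.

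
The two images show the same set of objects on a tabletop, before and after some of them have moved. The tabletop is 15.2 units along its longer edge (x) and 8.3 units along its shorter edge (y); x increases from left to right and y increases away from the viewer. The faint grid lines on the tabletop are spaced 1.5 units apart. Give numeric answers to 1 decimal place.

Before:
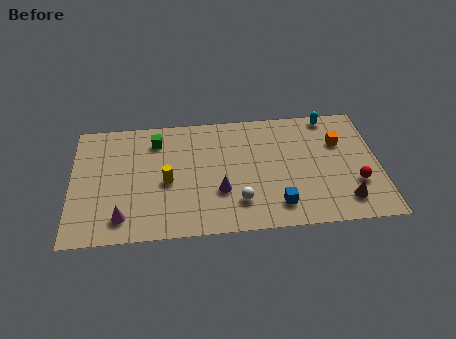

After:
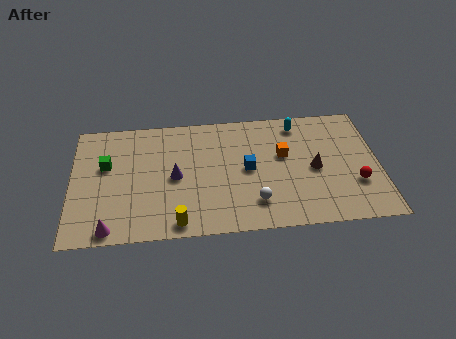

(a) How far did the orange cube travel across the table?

2.9

From (13.3, 5.6) to (10.5, 5.0), the orange cube covered √(2.8² + 0.6²) ≈ 2.9 units.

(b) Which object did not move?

the red sphere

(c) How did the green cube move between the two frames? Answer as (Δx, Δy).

(-2.5, -1.5)

The green cube started near (4.2, 6.6) and ended near (1.7, 5.1).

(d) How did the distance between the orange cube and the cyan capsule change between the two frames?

+0.3

They were about 1.9 units apart before and 2.2 after — 0.3 units further apart.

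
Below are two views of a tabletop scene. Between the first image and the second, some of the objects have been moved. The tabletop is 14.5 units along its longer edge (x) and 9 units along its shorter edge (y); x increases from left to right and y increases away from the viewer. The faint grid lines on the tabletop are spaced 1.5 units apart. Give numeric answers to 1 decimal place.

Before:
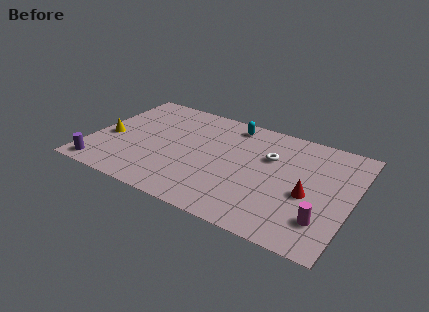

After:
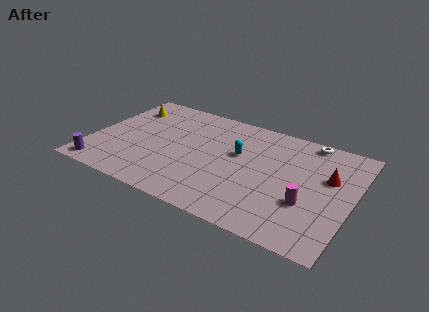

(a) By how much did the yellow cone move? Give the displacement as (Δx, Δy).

(0.4, 3.1)

From the two frames, the yellow cone sits at roughly (1.0, 3.8) before and (1.4, 6.9) after.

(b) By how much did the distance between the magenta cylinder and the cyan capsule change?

-3.4

Before: roughly 8.1 units apart; after: 4.7. That's 3.4 units closer together.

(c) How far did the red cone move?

2.0

The red cone was near (12.2, 3.8) before and (13.1, 5.6) after, so it travelled √(0.9² + 1.8²) ≈ 2.0 units.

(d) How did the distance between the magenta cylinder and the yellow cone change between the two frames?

-0.9

The distance was about 12.3 in the first image and 11.4 in the second, so they moved 0.9 units closer together.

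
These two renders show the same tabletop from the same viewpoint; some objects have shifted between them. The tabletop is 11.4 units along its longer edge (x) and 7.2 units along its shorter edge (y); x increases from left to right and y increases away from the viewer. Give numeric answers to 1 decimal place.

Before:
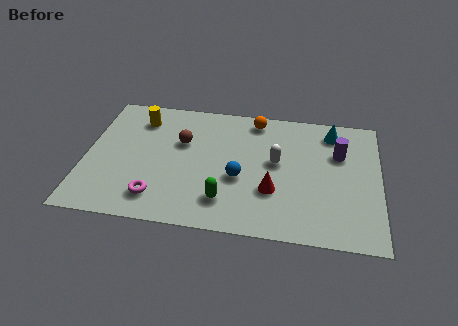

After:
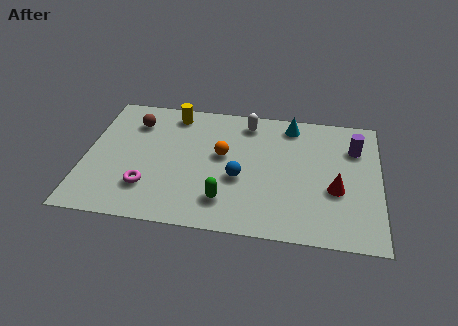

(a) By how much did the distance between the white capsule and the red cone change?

+3.2

They were about 1.6 units apart before and 4.8 after — 3.2 units further apart.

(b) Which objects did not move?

the green capsule and the blue sphere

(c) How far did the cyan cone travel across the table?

1.6

The cyan cone moved from about (9.5, 6.0) to (7.9, 6.2), a distance of √(1.6² + 0.2²) ≈ 1.6.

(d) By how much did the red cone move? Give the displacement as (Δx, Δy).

(2.4, 0.4)

The red cone started near (7.3, 2.4) and ended near (9.7, 2.8).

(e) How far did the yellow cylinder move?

1.4

The yellow cylinder moved from about (2.0, 5.7) to (3.3, 6.2), a distance of √(1.3² + 0.5²) ≈ 1.4.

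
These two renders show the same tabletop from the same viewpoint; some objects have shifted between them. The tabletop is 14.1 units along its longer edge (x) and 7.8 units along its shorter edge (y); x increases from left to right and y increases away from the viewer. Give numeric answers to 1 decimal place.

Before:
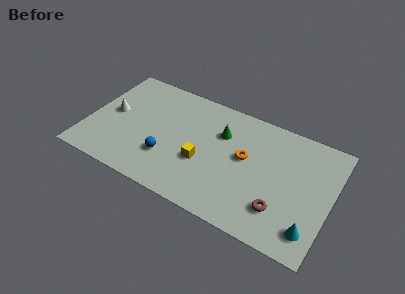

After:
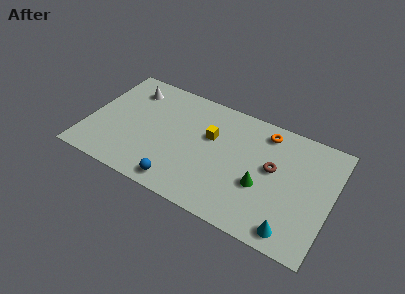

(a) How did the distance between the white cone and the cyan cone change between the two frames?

-0.8

Before: roughly 12.2 units apart; after: 11.4. That's 0.8 units closer together.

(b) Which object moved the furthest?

the green cone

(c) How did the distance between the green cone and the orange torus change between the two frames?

+1.8

The distance was about 1.8 in the first image and 3.6 in the second, so they moved 1.8 units further apart.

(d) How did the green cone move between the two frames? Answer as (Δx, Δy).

(2.6, -2.4)

The green cone started near (7.6, 5.4) and ended near (10.2, 3.0).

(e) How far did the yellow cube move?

1.9

The yellow cube was near (6.8, 3.0) before and (7.0, 4.9) after, so it travelled √(0.2² + 1.9²) ≈ 1.9 units.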